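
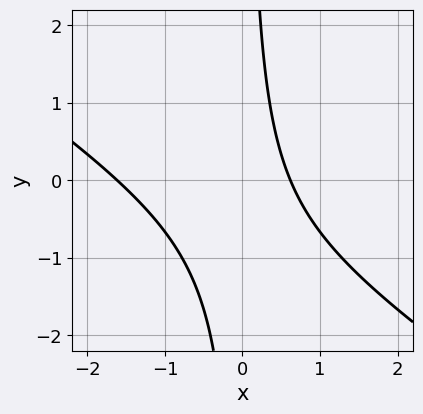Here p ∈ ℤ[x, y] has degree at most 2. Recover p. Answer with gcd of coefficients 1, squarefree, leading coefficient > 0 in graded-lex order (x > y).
2*x^2 + 3*x*y + 2*x - 2

First, deg p = 2. A generic line meets the curve in up to 2 points.
Then, from the axis intercepts and sections: no y-intercept at any integer in the box.
Finally, fitting integer coefficients to these (and the overall shape) gives p.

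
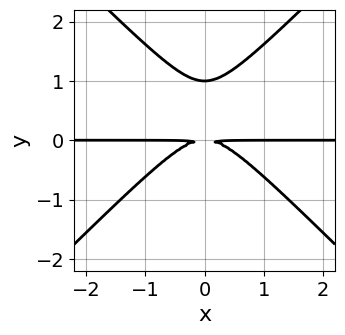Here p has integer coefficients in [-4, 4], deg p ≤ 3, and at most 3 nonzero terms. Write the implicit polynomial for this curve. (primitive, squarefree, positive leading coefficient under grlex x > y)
1. The degree is 3 — a generic line meets the curve in up to 3 points.
2. Symmetries: mirror symmetry x ↦ −x ⇒ only even powers of x.
3. Reading off the gridlines: it crosses the y-axis at the gridline y = 1; every point of the x-axis in the box is on the curve.
4. The integer polynomial consistent with all of this is the stated p.

x^2*y - y^3 + y^2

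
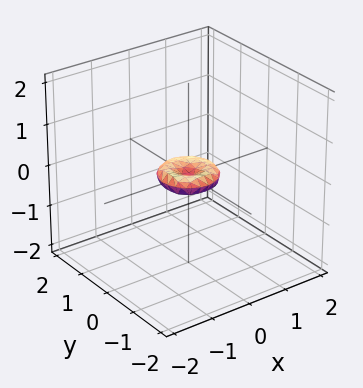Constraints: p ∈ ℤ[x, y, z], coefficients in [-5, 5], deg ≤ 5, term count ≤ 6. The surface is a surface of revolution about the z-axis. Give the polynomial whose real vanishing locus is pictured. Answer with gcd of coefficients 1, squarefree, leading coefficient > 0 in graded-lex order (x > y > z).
2*x^4 + 4*x^2*y^2 + 2*y^4 - x^2 - y^2 + 3*z^2

deg p = 4.
Symmetries: rotational symmetry about the z-axis ⇒ p depends on x, y only through x² + y².
From the visible intercepts: it meets the y-axis at y = 0 (among the integer gridlines); it meets the z-axis at z = 0 (among the integer gridlines); a circular section at z = 0 has radius between 0 and 1; one x-axis crossing is at x = 0.
Fitting integer coefficients to these (and the overall shape) gives p.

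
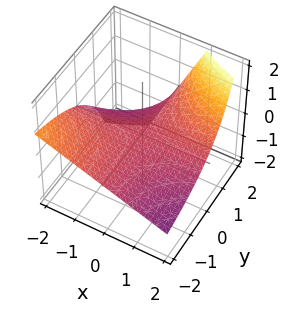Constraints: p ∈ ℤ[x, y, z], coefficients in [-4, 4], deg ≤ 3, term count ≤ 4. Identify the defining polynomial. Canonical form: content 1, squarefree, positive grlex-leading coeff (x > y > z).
x*y + y*z - 3*z

Degree: no degree-1 surface has this shape, so deg p = 2.
From the axis intercepts and sections: it crosses the z-axis at the gridline z = 0; every point of the y-axis in the box is on the surface.
Solving for integer coefficients yields p as stated. Check: (-2, 0, 0) on the x-axis lies on the surface, and p(-2, 0, 0) = 0. ✓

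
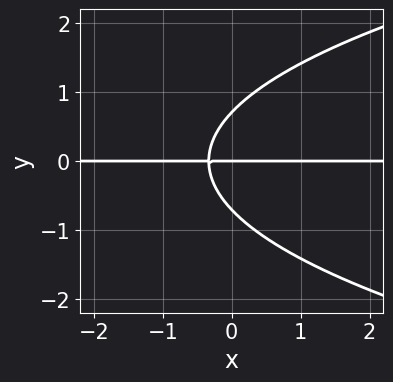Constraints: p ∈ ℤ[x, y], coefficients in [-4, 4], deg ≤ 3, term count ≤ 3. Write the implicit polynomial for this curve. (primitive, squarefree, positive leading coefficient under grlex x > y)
1. deg p = 3. A generic line meets the curve in up to 3 points.
2. Against the integer gridlines: one y-axis crossing is at y = 0; the visible x-axis segment lies entirely on the curve.
3. Fitting integer coefficients to these (and the overall shape) gives p.

2*y^3 - 3*x*y - y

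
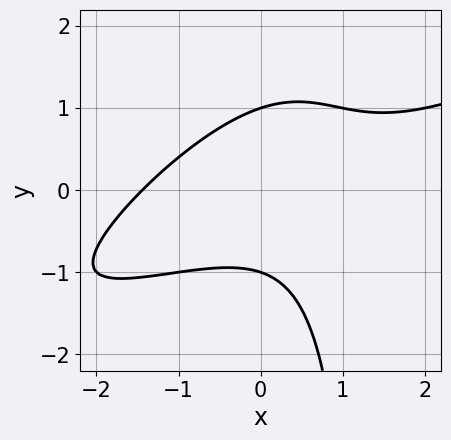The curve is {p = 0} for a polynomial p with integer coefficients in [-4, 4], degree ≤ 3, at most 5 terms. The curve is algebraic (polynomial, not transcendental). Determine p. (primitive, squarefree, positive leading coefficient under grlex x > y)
x^3 - 3*x^2*y + 2*x*y^2 - 3*y^2 + 3

(a) Degree: no degree-2 curve has this shape, so deg p = 3.
(b) Observable constraints: the y-axis gridline crossings are at y ∈ {-1, 1}.
(c) The integer polynomial consistent with all of this is the stated p.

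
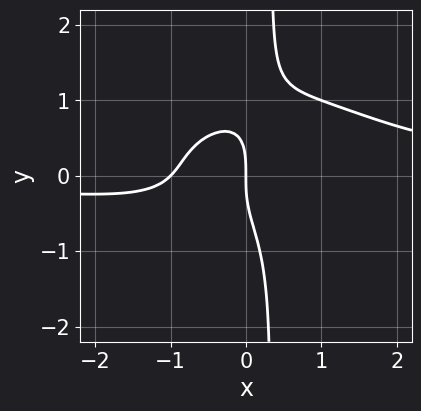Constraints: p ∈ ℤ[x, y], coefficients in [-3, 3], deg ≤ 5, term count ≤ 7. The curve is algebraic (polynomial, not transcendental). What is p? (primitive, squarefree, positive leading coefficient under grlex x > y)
The degree is 4 — no degree-3 curve has this shape.
From the axis intercepts and sections: it meets the y-axis at y = 0 (among the integer gridlines); among the integer gridlines, it crosses the x-axis at x ∈ {-1, 0}.
Fitting integer coefficients to these (and the overall shape) gives p.

2*x^3*y + 3*x*y^3 - y^3 - 2*x^2 - 2*x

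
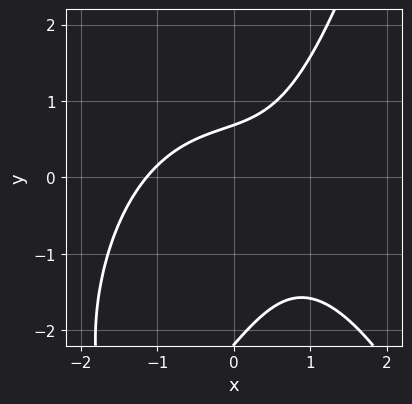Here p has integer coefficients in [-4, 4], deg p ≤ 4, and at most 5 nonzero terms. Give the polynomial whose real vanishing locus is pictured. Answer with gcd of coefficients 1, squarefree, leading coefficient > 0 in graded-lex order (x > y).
2*x^3 + 3*x*y - 2*y^2 - 3*y + 3

(a) deg p = 3.
(b) Putting this together gives p.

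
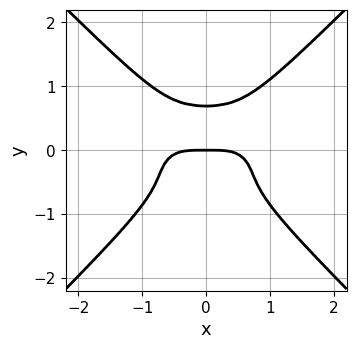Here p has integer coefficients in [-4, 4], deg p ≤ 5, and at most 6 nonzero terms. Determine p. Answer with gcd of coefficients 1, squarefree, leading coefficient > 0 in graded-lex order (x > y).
deg p = 4. No degree-3 curve has this shape.
Symmetries: the x ↦ −x reflection is a symmetry, so x appears only in even powers.
Observable constraints: it crosses the y-axis at the gridline y = 0; it crosses the x-axis at the gridline x = 0.
The integer polynomial consistent with all of this is the stated p.

x^4 + 2*x^2*y^2 - 3*y^4 + y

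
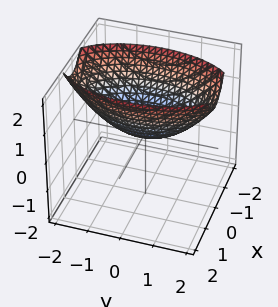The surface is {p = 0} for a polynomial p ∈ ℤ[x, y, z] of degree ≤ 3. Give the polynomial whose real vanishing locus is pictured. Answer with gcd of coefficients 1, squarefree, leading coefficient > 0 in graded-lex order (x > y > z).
The degree is 2 — a single bowl opening along one axis; a quadric.
Symmetries: it's symmetric under x → −x, forcing even powers of x; the y ↦ −y reflection is a symmetry, so y appears only in even powers.
From the visible intercepts: one x-axis crossing is at x = 0; it meets the y-axis at y = 0 (among the integer gridlines); it crosses the z-axis at the gridline z = 0.
Fitting integer coefficients to these (and the overall shape) gives p.

3*x^2 + y^2 - 3*z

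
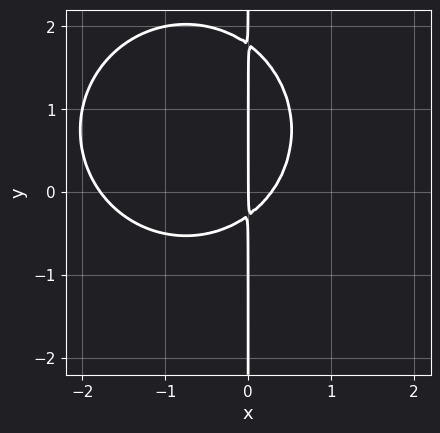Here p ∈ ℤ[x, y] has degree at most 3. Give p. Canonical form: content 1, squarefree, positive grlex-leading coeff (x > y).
2*x^3 + 2*x*y^2 + 3*x^2 - 3*x*y - x

First, deg p = 3.
Next, checking where it meets the axes: one x-axis crossing is at x = 0; the visible y-axis segment lies entirely on the curve.
Finally, putting this together gives p.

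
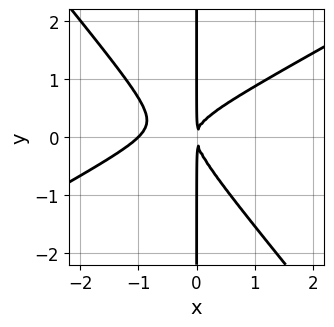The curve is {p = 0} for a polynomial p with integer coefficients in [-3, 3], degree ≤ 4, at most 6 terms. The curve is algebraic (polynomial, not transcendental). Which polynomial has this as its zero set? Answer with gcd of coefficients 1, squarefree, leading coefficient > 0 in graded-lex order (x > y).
2*x^3 - 2*x^2*y - 3*x*y^2 + 2*x^2

1. The degree is 3 — a generic line meets the curve in up to 3 points.
2. Against the integer gridlines: it meets the x-axis at x = -1 (among the integer gridlines); the visible y-axis segment lies entirely on the curve.
3. Solving for integer coefficients yields p as stated.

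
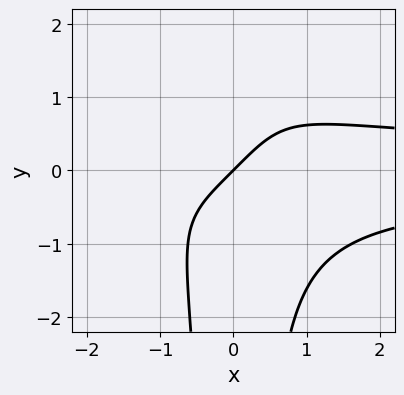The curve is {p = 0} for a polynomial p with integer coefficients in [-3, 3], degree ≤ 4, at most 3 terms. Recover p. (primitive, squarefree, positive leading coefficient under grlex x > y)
x^2*y^2 - x + y

(a) The degree is 4 — the shape is more complex than any degree-3 curve.
(b) From the visible intercepts: it meets the x-axis at x = 0 (among the integer gridlines); one y-axis crossing is at y = 0.
(c) Assembling these constraints gives the stated polynomial.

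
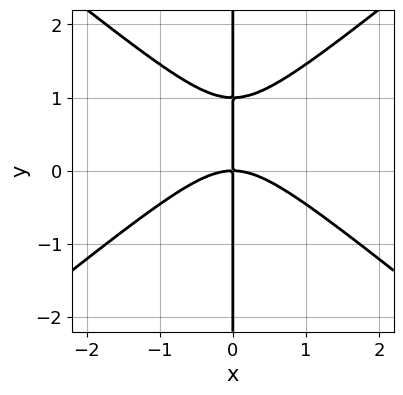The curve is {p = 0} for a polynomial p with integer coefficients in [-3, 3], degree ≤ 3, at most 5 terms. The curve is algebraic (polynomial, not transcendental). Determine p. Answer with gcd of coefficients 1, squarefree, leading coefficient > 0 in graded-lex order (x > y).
2*x^3 - 3*x*y^2 + 3*x*y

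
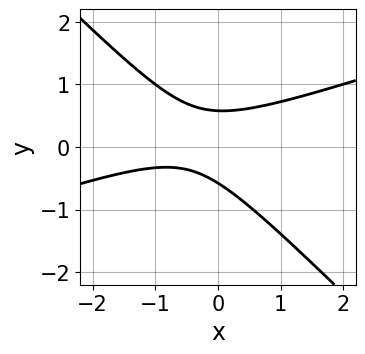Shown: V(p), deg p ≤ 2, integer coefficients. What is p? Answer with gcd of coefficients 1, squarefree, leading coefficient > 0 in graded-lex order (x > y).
First, deg p = 2.
Then, observable constraints: no x-intercept at any integer in the box.
Finally, fitting integer coefficients to these (and the overall shape) gives p.

x^2 - 2*x*y - 3*y^2 + x + 1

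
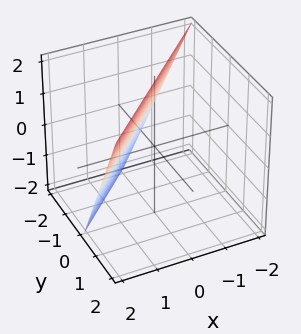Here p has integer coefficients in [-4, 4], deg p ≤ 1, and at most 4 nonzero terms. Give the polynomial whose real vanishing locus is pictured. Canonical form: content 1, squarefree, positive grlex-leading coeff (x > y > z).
2*x - 2*y + z - 2

1. Degree: the surface is flat (a plane), so deg p = 1.
2. From the visible intercepts: it crosses the z-axis at the gridline z = 2; it crosses the y-axis at the gridline y = -1; one x-axis crossing is at x = 1.
3. Matching integer coefficients to the picture gives p.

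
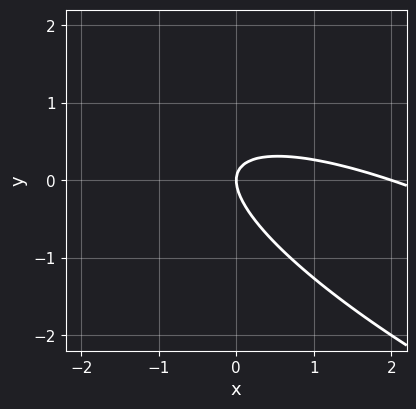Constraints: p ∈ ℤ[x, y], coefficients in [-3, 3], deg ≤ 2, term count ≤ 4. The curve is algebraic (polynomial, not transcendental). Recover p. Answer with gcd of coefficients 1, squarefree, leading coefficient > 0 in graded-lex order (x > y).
The degree is 2 — no degree-1 curve has this shape.
From the axis intercepts and sections: one y-axis crossing is at y = 0; the x-axis gridline crossings are at x ∈ {0, 2}.
Together with the visible shape, these determine p as stated.

x^2 + 3*x*y + 3*y^2 - 2*x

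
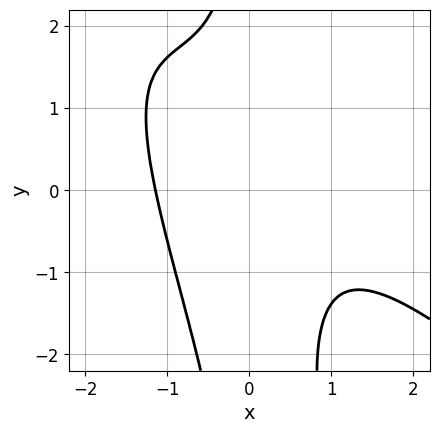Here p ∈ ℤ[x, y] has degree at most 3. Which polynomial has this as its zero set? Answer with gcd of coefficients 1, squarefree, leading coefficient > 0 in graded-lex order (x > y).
deg p = 3. No degree-2 curve has this shape.
From the visible intercepts: the curve avoids every integer y-axis point in the box.
These observations pin down the coefficients.

2*x^3 + 3*x^2*y + x*y^2 + 2*x*y + 3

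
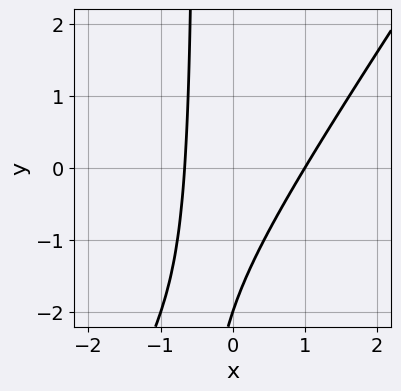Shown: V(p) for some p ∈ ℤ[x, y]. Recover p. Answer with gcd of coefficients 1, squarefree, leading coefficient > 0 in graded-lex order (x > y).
3*x^2 - 2*x*y - x - y - 2

First, the degree is 2 — a generic line meets the curve in up to 2 points.
Then, reading off the gridlines: it crosses the y-axis at the gridline y = -2; it meets the x-axis at x = 1 (among the integer gridlines).
Finally, assembling these constraints gives the stated polynomial.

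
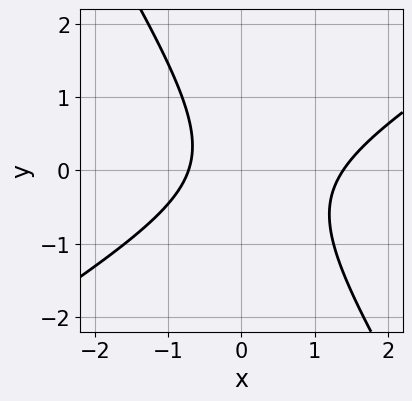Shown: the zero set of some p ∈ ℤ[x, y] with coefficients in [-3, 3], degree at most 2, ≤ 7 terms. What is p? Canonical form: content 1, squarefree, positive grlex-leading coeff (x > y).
3*x^2 - 3*x*y - 3*y^2 - 2*x - 3

(a) Degree: the shape is more complex than any degree-1 curve, so deg p = 2.
(b) Reading off the gridlines: it misses every integer gridline on the y-axis.
(c) Together with the visible shape, these determine p as stated.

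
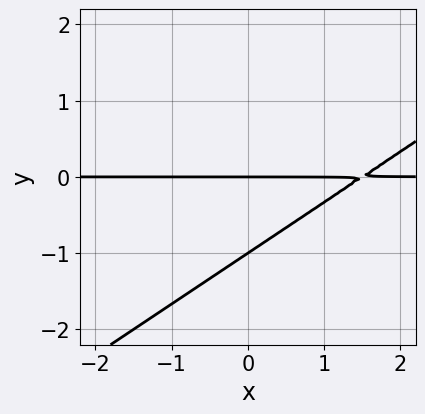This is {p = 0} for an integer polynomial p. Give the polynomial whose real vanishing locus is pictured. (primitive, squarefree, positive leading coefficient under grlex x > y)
2*x*y - 3*y^2 - 3*y

(a) Degree: the shape is more complex than any degree-1 curve, so deg p = 2.
(b) From the axis intercepts and sections: the y-axis gridline crossings are at y ∈ {-1, 0}; every point of the x-axis in the box is on the curve.
(c) These observations pin down the coefficients.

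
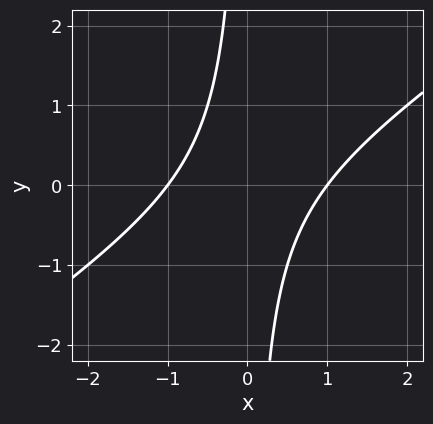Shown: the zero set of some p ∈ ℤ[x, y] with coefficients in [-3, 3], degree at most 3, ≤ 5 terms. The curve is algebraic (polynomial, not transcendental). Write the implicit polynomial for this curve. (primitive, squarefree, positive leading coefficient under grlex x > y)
1. The degree is 2 — the shape is more complex than any degree-1 curve.
2. From the visible intercepts: the x-axis gridline crossings are at x ∈ {-1, 1}; no y-intercept at any integer in the box.
3. These observations pin down the coefficients.

2*x^2 - 3*x*y - 2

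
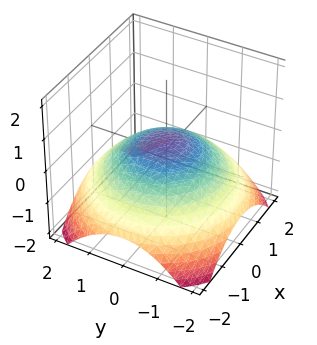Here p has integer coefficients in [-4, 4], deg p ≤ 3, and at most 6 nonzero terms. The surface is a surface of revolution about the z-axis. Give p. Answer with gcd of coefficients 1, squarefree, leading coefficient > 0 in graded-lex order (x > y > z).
x^2 + y^2 + 3*z - 1

Degree: no degree-1 surface has this shape, so deg p = 2.
Symmetries: the surface is invariant under rotation about z: p = q(x² + y², z).
From the visible intercepts: a circular section at z = 0 has radius exactly 1; among the integer gridlines, it crosses the x-axis at x ∈ {-1, 1}; the y-axis gridline crossings are at y ∈ {-1, 1}.
Solving for integer coefficients yields p as stated.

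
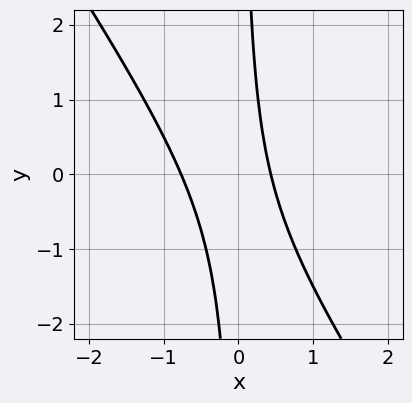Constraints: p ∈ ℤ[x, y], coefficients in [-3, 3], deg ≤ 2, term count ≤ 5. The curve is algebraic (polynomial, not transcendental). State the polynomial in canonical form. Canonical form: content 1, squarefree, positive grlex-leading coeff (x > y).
First, deg p = 2.
Next, reading off the gridlines: the curve avoids every integer y-axis point in the box.
Finally, the integer polynomial consistent with all of this is the stated p.

3*x^2 + 2*x*y + x - 1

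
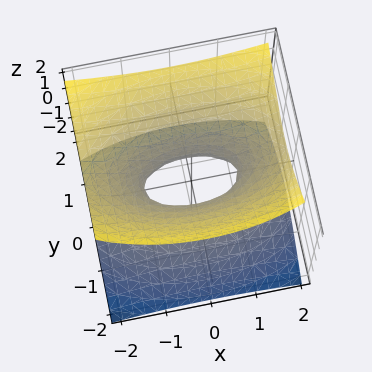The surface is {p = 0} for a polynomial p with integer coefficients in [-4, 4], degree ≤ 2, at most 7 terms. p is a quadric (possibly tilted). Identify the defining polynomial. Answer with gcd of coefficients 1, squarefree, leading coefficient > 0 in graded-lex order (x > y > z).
x^2 + 3*y^2 - y*z - 3*z^2 - 1

First, deg p = 2. A generic line meets the surface in up to 2 points.
Next, from the visible intercepts: the x-axis gridline crossings are at x ∈ {-1, 1}; the surface avoids every integer z-axis point in the box.
Finally, fitting integer coefficients to these (and the overall shape) gives p.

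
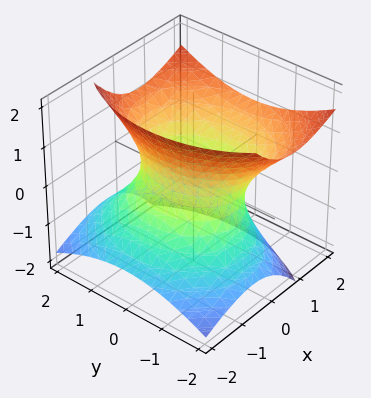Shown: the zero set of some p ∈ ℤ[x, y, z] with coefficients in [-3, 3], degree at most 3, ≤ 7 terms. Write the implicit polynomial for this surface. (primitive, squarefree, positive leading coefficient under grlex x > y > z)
(a) The degree is 2 — the shape is more complex than any degree-1 surface.
(b) From the visible intercepts: among the integer gridlines, it crosses the x-axis at x ∈ {-1, 1}; no z-intercept at any integer in the box.
(c) Solving for integer coefficients yields p as stated.

3*x^2 - 3*x*z + 2*y^2 - 3*z^2 - 3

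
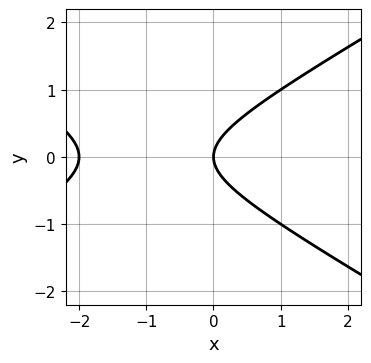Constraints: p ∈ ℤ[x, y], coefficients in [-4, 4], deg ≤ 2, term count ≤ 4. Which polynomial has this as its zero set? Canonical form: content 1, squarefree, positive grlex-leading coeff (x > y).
(a) Degree: no degree-1 curve has this shape, so deg p = 2.
(b) Symmetries: mirror symmetry y ↦ −y ⇒ only even powers of y.
(c) Observable constraints: the x-axis gridline crossings are at x ∈ {-2, 0}; it meets the y-axis at y = 0 (among the integer gridlines).
(d) Putting this together gives p.

x^2 - 3*y^2 + 2*x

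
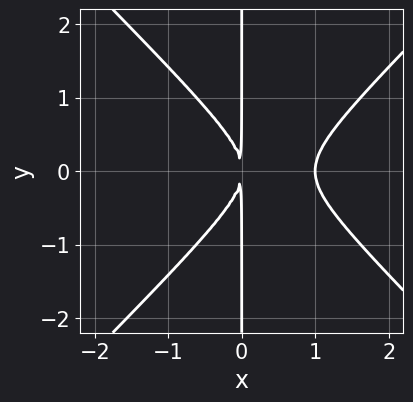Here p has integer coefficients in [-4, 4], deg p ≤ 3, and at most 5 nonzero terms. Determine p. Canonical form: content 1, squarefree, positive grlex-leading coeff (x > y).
x^3 - x*y^2 - x^2

The degree is 3 — no degree-2 curve has this shape.
Symmetries: it's symmetric under y → −y, forcing even powers of y.
Observable constraints: it crosses the x-axis at the gridline x = 1; every point of the y-axis in the box is on the curve.
These observations pin down the coefficients.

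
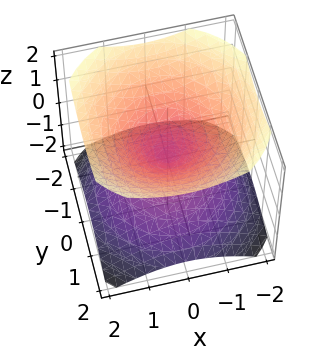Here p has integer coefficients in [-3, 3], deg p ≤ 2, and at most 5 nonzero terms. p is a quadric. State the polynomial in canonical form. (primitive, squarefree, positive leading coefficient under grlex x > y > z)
2*x^2 + 2*y^2 - 3*z^2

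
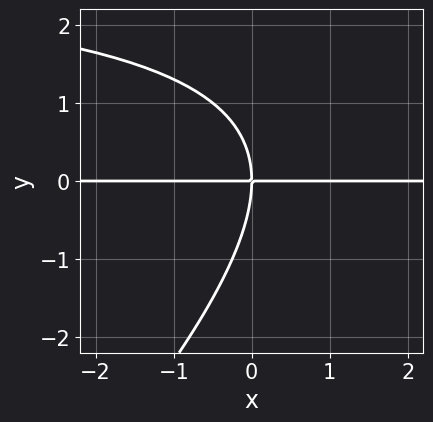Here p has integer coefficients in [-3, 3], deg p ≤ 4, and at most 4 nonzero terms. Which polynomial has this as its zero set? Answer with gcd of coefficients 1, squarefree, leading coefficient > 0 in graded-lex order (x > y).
x*y^2 - y^3 - 3*x*y

First, deg p = 3. The shape is more complex than any degree-2 curve.
Next, against the integer gridlines: it crosses the y-axis at the gridline y = 0; every point of the x-axis in the box is on the curve.
Finally, matching integer coefficients to the picture gives p.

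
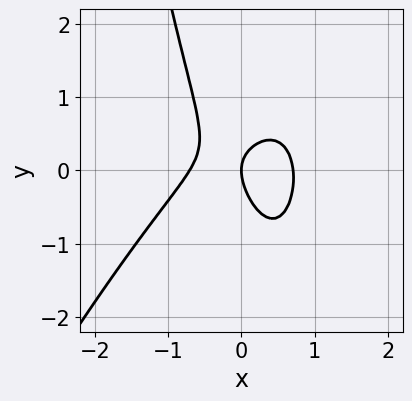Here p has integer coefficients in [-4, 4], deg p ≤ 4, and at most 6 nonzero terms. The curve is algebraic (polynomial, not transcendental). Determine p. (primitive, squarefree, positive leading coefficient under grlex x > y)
First, the degree is 3 — the shape is more complex than any degree-2 curve.
Then, checking where it meets the axes: it crosses the y-axis at the gridline y = 0; it crosses the x-axis at the gridline x = 0.
Finally, the integer polynomial consistent with all of this is the stated p.

2*x^3 - x^2*y + x*y + y^2 - x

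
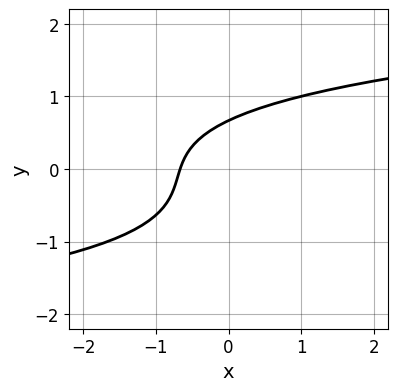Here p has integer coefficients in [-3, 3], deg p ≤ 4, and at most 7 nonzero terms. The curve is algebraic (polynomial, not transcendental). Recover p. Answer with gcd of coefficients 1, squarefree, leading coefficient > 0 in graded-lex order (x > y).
3*y^3 + y^2 - 3*x + y - 2

First, the degree is 3 — the shape is more complex than any degree-2 curve.
Finally, the integer polynomial consistent with all of this is the stated p.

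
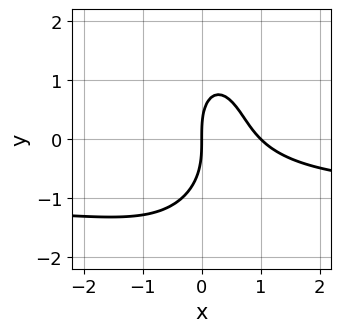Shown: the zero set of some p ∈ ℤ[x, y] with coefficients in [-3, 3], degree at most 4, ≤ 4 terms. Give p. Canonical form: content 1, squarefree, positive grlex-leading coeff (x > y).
First, deg p = 3. A generic line meets the curve in up to 3 points.
Then, against the integer gridlines: among the integer gridlines, it crosses the x-axis at x ∈ {0, 1}; it crosses the y-axis at the gridline y = 0.
Finally, matching integer coefficients to the picture gives p.

3*x^2*y + y^3 + 3*x^2 - 3*x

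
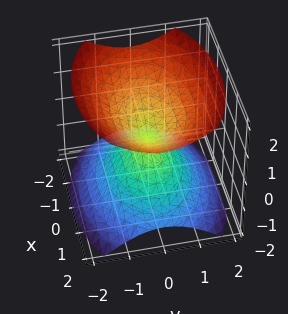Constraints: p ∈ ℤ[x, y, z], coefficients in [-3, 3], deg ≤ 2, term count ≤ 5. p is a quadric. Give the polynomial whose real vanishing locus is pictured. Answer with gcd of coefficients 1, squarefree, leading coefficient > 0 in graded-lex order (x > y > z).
First, the picture has 2 separate pieces. They look like related sheets of one shape, so recover p as a whole.
Next, the degree is 2 — a double cone through the origin; a quadric.
Then, symmetries: it's symmetric under z → −z, forcing even powers of z; it's symmetric under x → −x, forcing even powers of x; it's symmetric under y → −y, forcing even powers of y.
Next, reading off the gridlines: it meets the y-axis at y = 0 (among the integer gridlines); one z-axis crossing is at z = 0.
Finally, together with the visible shape, these determine p as stated.

x^2 + 2*y^2 - 2*z^2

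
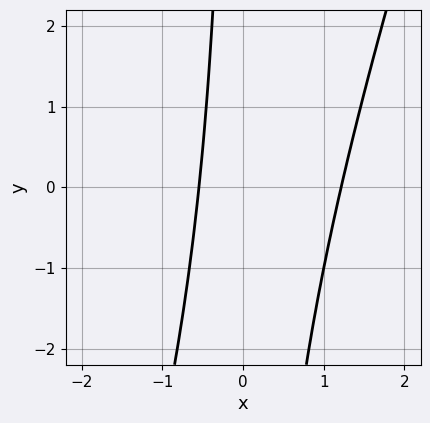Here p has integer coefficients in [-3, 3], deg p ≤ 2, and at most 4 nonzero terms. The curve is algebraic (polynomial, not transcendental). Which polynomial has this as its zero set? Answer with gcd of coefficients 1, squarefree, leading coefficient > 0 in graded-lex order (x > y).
3*x^2 - x*y - 2*x - 2

1. The degree is 2 — no degree-1 curve has this shape.
2. From the axis intercepts and sections: it misses every integer gridline on the y-axis.
3. Putting this together gives p.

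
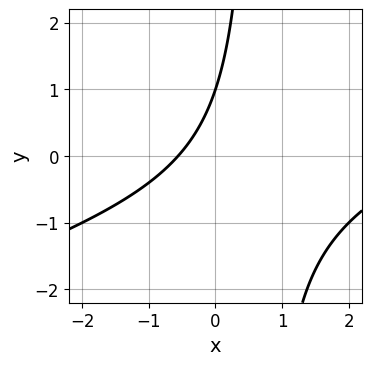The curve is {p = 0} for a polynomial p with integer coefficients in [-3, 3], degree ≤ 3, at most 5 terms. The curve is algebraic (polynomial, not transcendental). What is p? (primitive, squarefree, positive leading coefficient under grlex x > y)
x^2 - 3*x*y - 3*x + 2*y - 2

(a) The degree is 2 — the shape is more complex than any degree-1 curve.
(b) Observable constraints: it crosses the y-axis at the gridline y = 1.
(c) Putting this together gives p.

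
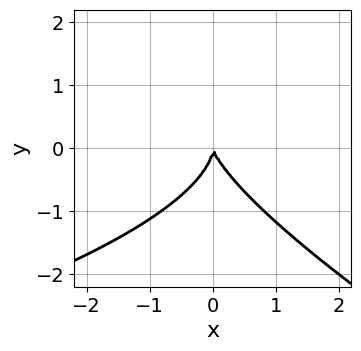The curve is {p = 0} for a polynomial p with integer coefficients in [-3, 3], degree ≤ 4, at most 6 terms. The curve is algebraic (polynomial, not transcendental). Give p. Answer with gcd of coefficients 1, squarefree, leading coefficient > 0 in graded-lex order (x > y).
x*y^2 + 2*y^3 + 3*x^2 + x*y

1. Degree: no degree-2 curve has this shape, so deg p = 3.
2. Reading off the gridlines: it meets the x-axis at x = 0 (among the integer gridlines); it crosses the y-axis at the gridline y = 0.
3. Together with the visible shape, these determine p as stated.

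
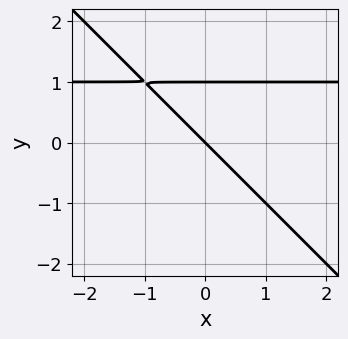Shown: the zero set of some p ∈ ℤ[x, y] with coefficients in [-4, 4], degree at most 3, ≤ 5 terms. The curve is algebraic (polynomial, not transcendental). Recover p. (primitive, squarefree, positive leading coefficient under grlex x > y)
x*y + y^2 - x - y

1. The degree is 2 — the shape is more complex than any degree-1 curve.
2. From the axis intercepts and sections: the y-axis gridline crossings are at y ∈ {0, 1}; it meets the x-axis at x = 0 (among the integer gridlines).
3. These observations pin down the coefficients.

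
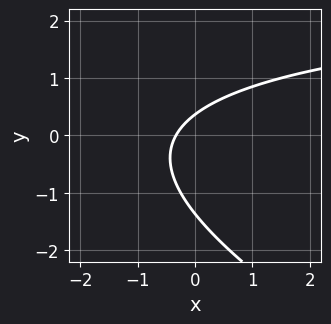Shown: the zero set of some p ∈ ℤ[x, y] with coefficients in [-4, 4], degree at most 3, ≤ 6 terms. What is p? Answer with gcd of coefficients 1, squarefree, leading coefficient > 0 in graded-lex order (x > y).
x*y + 2*y^2 - 3*x + 2*y - 1

(a) Degree: the shape is more complex than any degree-1 curve, so deg p = 2.
(b) Matching integer coefficients to the picture gives p.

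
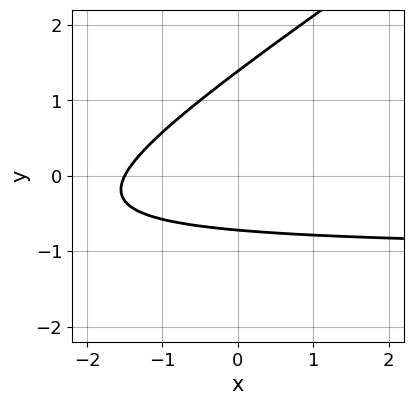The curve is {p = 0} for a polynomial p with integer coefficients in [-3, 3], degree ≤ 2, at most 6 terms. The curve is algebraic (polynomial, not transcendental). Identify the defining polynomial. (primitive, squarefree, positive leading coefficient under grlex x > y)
(a) The degree is 2 — the shape is more complex than any degree-1 curve.
(b) Matching integer coefficients to the picture gives p.

2*x*y - 3*y^2 + 2*x + 2*y + 3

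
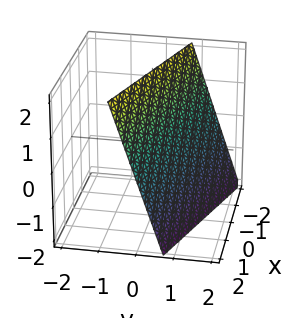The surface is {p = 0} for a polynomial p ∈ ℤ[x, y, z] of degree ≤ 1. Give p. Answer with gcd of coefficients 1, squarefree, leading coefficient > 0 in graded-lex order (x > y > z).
x + 3*y + z - 2

1. Degree: the surface is flat (a plane), so deg p = 1.
2. Checking where it meets the axes: it meets the z-axis at z = 2 (among the integer gridlines); it meets the x-axis at x = 2 (among the integer gridlines).
3. Together with the visible shape, these determine p as stated.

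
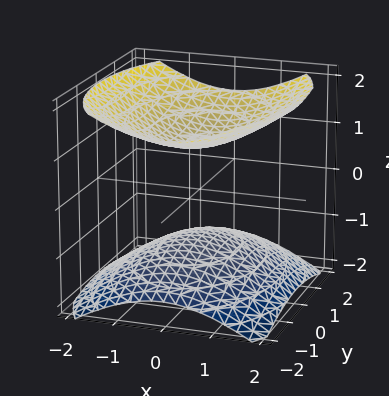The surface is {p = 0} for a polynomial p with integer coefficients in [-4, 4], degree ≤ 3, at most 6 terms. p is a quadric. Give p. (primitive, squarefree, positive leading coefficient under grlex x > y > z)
2*x^2 + y^2 - 3*z^2 + 3

1. There are 2 components.
2. deg p = 2.
3. Symmetries: mirror symmetry x ↦ −x ⇒ only even powers of x; it's symmetric under y → −y, forcing even powers of y; mirror symmetry z ↦ −z ⇒ only even powers of z.
4. From the visible intercepts: among the integer gridlines, it crosses the z-axis at z ∈ {-1, 1}; no x-intercept at any integer in the box; it misses every integer gridline on the y-axis.
5. Assembling these constraints gives the stated polynomial.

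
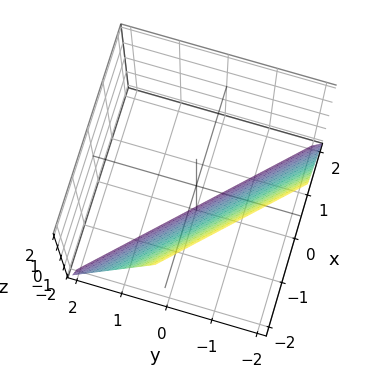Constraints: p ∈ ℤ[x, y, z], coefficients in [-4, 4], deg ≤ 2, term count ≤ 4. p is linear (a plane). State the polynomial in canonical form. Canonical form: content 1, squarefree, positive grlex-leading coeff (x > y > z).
2*x + 2*y + z + 2

(a) The degree is 1 — the surface is flat (a plane).
(b) Checking where it meets the axes: it meets the x-axis at x = -1 (among the integer gridlines); it crosses the y-axis at the gridline y = -1.
(c) Matching integer coefficients to the picture gives p. Check: (0, 0, -2) on the z-axis lies on the surface, and p(0, 0, -2) = 0. ✓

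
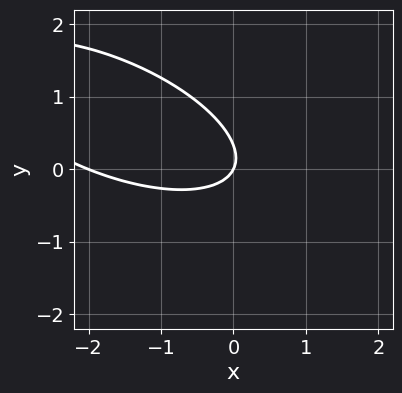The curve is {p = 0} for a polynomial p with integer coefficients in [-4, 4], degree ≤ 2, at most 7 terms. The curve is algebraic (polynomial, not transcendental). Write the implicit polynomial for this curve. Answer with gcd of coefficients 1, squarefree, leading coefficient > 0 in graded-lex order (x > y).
x^2 + 2*x*y + 3*y^2 + 2*x - y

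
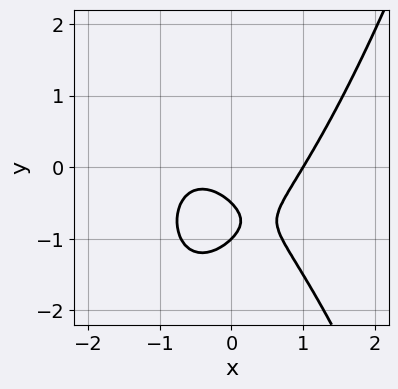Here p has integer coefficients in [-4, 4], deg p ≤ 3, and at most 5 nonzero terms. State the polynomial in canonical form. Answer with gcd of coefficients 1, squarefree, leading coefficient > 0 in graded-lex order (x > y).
2*x^3 - 2*y^2 - x - 3*y - 1

Degree: no degree-2 curve has this shape, so deg p = 3.
Observable constraints: it meets the y-axis at y = -1 (among the integer gridlines); it crosses the x-axis at the gridline x = 1.
Together with the visible shape, these determine p as stated.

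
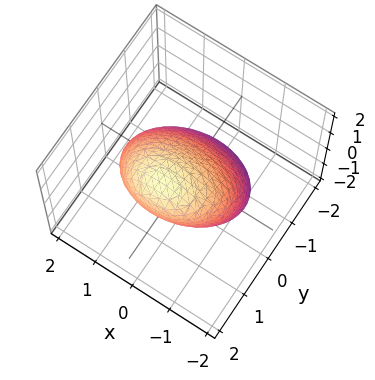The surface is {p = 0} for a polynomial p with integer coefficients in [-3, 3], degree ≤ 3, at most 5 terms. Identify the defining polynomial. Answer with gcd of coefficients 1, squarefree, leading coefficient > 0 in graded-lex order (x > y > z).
(a) The degree is 2 — the shape is more complex than any degree-1 surface.
(b) From the axis intercepts and sections: the y-axis gridline crossings are at y ∈ {-1, 1}.
(c) Together with the visible shape, these determine p as stated.

x^2 + 2*y^2 - 2*y*z + z^2 - 2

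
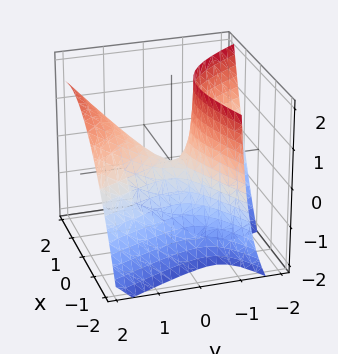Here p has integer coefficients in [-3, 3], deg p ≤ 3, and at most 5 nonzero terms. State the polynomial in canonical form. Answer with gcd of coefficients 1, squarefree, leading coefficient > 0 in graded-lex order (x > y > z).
2*x^2 - 3*x*y - 2*y^2 + 3*y*z + 2*z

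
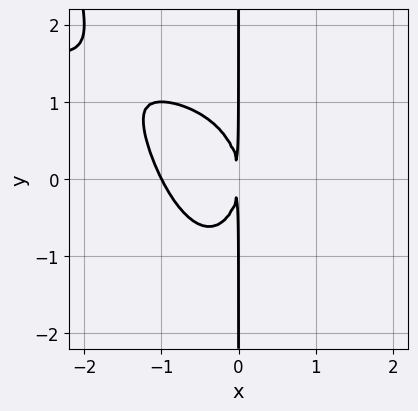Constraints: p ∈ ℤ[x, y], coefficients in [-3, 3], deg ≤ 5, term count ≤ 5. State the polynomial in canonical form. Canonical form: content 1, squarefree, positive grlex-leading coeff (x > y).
1. deg p = 4. The shape is more complex than any degree-3 curve.
2. From the visible intercepts: the visible y-axis segment lies entirely on the curve; one x-axis crossing is at x = -1.
3. Matching integer coefficients to the picture gives p.

x^3*y - 2*x^3 - x*y^2 - 2*x^2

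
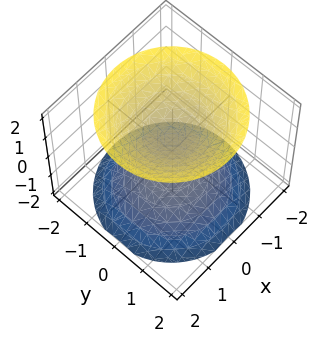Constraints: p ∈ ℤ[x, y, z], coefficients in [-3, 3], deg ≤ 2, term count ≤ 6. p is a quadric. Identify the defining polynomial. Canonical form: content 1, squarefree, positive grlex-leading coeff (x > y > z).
The picture has 2 separate pieces.
deg p = 2.
Symmetries: the z ↦ −z reflection is a symmetry, so z appears only in even powers; the surface is invariant under rotation about z: p = q(x² + y², z).
Observable constraints: a circular section at z = -1 has radius between 0 and 1; it misses every integer gridline on the y-axis; no x-intercept at any integer in the box.
Together with the visible shape, these determine p as stated.

2*x^2 + 2*y^2 - 2*z^2 + 1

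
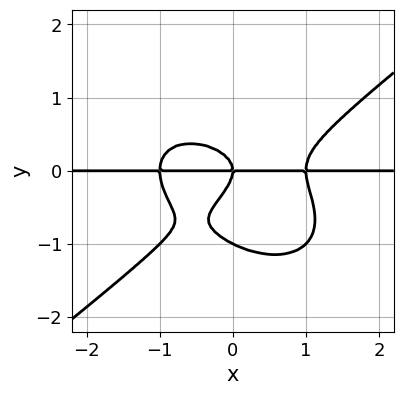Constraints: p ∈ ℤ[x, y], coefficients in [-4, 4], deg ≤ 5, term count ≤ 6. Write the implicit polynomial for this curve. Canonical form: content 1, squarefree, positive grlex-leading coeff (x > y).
1. deg p = 4. The shape is more complex than any degree-3 curve.
2. Reading off the gridlines: the visible x-axis segment lies entirely on the curve; the y-axis gridline crossings are at y ∈ {-1, 0}.
3. The integer polynomial consistent with all of this is the stated p.

x^3*y - 2*y^4 - 2*y^3 - x*y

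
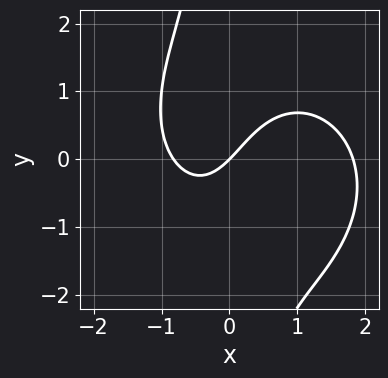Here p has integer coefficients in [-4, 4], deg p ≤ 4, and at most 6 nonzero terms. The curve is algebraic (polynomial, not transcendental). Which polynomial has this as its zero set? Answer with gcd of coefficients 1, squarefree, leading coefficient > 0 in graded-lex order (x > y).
(a) deg p = 3.
(b) Against the integer gridlines: one x-axis crossing is at x = 0; it meets the y-axis at y = 0 (among the integer gridlines).
(c) These observations pin down the coefficients.

2*x^3 + 2*x*y^2 - 2*x^2 - 3*x + 3*y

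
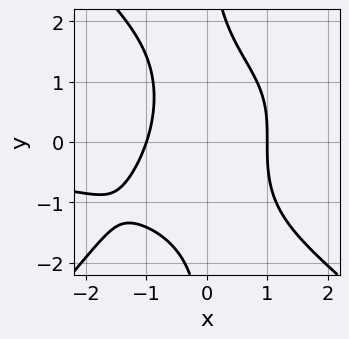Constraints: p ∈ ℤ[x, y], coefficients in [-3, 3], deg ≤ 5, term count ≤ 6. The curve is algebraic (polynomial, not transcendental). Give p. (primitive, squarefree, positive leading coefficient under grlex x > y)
1. The degree is 4 — a generic line meets the curve in up to 4 points.
2. From the axis intercepts and sections: no y-intercept at any integer in the box; the x-axis gridline crossings are at x ∈ {-1, 1}.
3. Solving for integer coefficients yields p as stated.

x^3*y - x*y^3 - x^2*y - 3*x^2 + 3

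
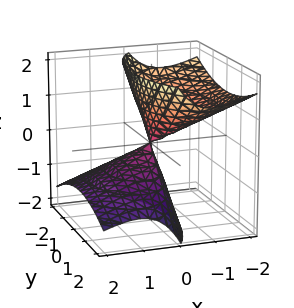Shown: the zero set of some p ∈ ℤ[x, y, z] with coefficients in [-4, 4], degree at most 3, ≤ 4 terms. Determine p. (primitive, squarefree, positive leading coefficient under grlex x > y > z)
2*x^2 + 3*x*z + y^2 - z^2

(a) I count 2 distinct pieces. They look like related sheets of one shape, so recover p as a whole.
(b) deg p = 2. The shape is more complex than any degree-1 surface.
(c) Checking where it meets the axes: it meets the z-axis at z = 0 (among the integer gridlines); it meets the y-axis at y = 0 (among the integer gridlines); it crosses the x-axis at the gridline x = 0.
(d) Matching integer coefficients to the picture gives p.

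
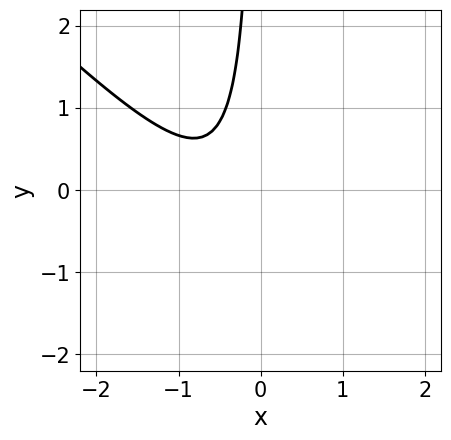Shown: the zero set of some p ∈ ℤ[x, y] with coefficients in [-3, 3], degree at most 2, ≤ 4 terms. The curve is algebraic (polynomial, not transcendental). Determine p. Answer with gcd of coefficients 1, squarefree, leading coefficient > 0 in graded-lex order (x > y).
3*x^2 + 3*x*y + 3*x + 2

First, deg p = 2. The shape is more complex than any degree-1 curve.
Next, against the integer gridlines: the curve avoids every integer x-axis point in the box; it misses every integer gridline on the y-axis.
Finally, assembling these constraints gives the stated polynomial.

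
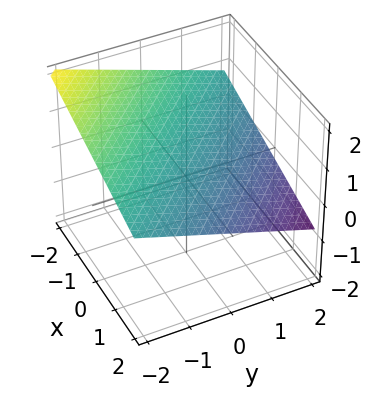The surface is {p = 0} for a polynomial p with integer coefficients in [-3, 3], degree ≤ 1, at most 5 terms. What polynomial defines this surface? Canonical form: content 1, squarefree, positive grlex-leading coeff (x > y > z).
(a) The degree is 1 — the surface is flat (a plane).
(b) Checking where it meets the axes: it crosses the y-axis at the gridline y = 2; one x-axis crossing is at x = 2.
(c) Solving for integer coefficients yields p as stated.

x + y + 3*z - 2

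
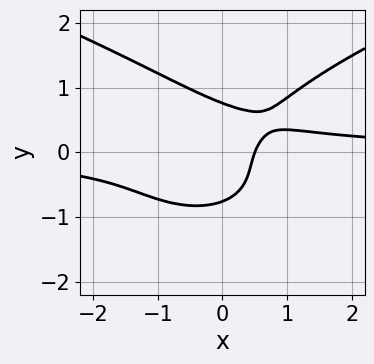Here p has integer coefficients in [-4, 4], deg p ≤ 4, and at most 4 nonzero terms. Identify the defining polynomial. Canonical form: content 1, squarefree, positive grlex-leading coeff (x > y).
(a) The degree is 4 — a generic line meets the curve in up to 4 points.
(b) The integer polynomial consistent with all of this is the stated p.

3*y^4 - 3*x^2*y + 2*x - 1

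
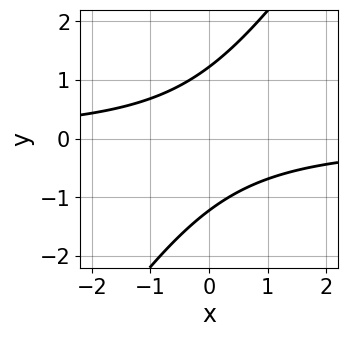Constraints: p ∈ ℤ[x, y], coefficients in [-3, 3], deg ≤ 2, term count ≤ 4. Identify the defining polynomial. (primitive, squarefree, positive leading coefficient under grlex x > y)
1. deg p = 2.
2. Against the integer gridlines: it misses every integer gridline on the x-axis.
3. The integer polynomial consistent with all of this is the stated p.

3*x*y - 2*y^2 + 3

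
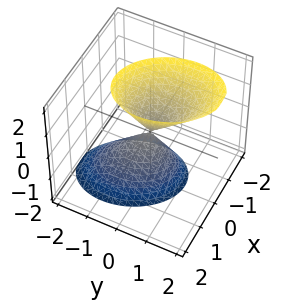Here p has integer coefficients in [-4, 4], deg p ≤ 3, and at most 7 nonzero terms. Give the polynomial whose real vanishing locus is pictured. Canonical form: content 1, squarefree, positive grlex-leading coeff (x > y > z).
3*x^2 + x*y + 2*y^2 - y*z - z^2

1. There are 2 components. Treating them together as one polynomial.
2. deg p = 2. No degree-1 surface has this shape.
3. Observable constraints: it crosses the y-axis at the gridline y = 0; it crosses the z-axis at the gridline z = 0; it crosses the x-axis at the gridline x = 0.
4. These observations pin down the coefficients.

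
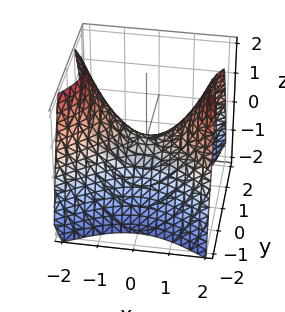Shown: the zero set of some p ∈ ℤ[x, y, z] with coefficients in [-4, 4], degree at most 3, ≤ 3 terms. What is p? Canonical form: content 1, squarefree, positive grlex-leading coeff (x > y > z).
deg p = 2.
Symmetries: mirror symmetry x ↦ −x ⇒ only even powers of x; it's symmetric under y → −y, forcing even powers of y.
Observable constraints: it crosses the y-axis at the gridline y = 0; it meets the x-axis at x = 0 (among the integer gridlines); one z-axis crossing is at z = 0.
Solving for integer coefficients yields p as stated.

2*x^2 - 3*y^2 - 3*z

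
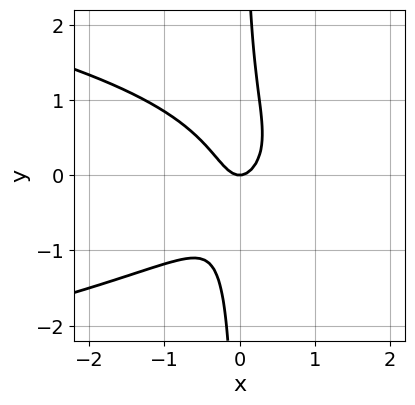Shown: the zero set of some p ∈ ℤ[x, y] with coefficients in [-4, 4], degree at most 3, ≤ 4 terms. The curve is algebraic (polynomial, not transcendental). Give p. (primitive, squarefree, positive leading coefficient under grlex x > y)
1. deg p = 3. A generic line meets the curve in up to 3 points.
2. Against the integer gridlines: it crosses the x-axis at the gridline x = 0; it crosses the y-axis at the gridline y = 0.
3. Fitting integer coefficients to these (and the overall shape) gives p.

3*x*y^2 + 3*x^2 - y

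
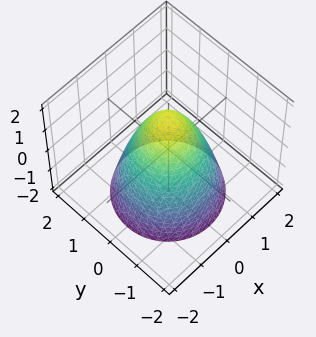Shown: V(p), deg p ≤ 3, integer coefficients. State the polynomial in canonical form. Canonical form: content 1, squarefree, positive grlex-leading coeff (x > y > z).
3*x^2 + 3*y^2 + 2*z - 3

First, the degree is 2 — no degree-1 surface has this shape.
Then, symmetry: the z-axis is an axis of rotation, so x and y enter only as x² + y².
Next, against the integer gridlines: the x-axis gridline crossings are at x ∈ {-1, 1}; a circular section at z = -1 has radius between 1 and 2; the y-axis gridline crossings are at y ∈ {-1, 1}.
Finally, together with the visible shape, these determine p as stated.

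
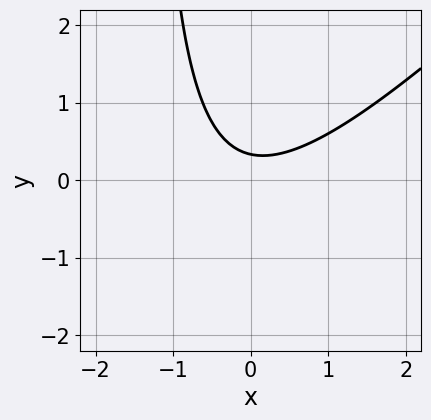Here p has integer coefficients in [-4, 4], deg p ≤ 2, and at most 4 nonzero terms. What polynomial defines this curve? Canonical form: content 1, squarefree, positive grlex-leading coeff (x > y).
2*x^2 - 2*x*y - 3*y + 1

(a) The degree is 2 — no degree-1 curve has this shape.
(b) Observable constraints: the curve avoids every integer x-axis point in the box.
(c) Matching integer coefficients to the picture gives p.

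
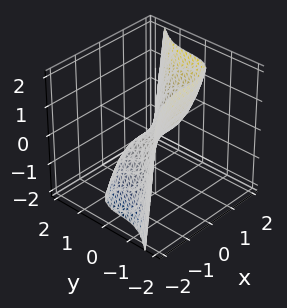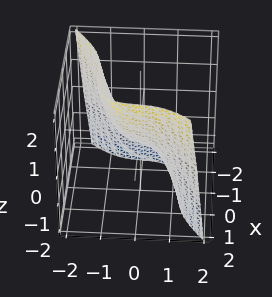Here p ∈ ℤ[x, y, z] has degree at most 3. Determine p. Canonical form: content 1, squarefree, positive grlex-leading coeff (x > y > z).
The degree is 3 — a generic line meets the surface in up to 3 points.
From the visible intercepts: it meets the y-axis at y = 0 (among the integer gridlines); one z-axis crossing is at z = 0.
Together with the visible shape, these determine p as stated.

2*x^3 - 3*y^3 - y - 3*z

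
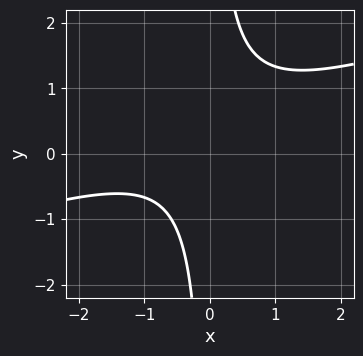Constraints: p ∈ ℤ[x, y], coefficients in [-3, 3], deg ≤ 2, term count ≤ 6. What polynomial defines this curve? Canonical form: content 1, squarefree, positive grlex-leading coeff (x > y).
x^2 - 3*x*y + x + 2

Degree: a generic line meets the curve in up to 2 points, so deg p = 2.
Checking where it meets the axes: the curve avoids every integer x-axis point in the box; the curve avoids every integer y-axis point in the box.
Solving for integer coefficients yields p as stated.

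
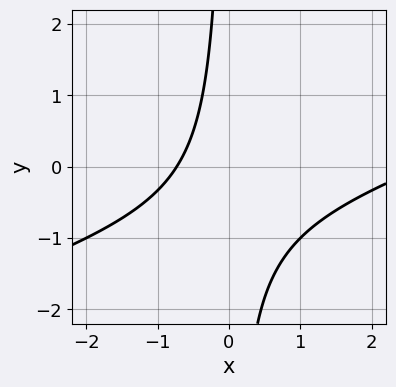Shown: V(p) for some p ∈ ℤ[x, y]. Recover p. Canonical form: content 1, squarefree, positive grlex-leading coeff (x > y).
1. The degree is 2 — a generic line meets the curve in up to 2 points.
2. Observable constraints: no y-intercept at any integer in the box.
3. Fitting integer coefficients to these (and the overall shape) gives p.

x^2 - 3*x*y - 2*x - 2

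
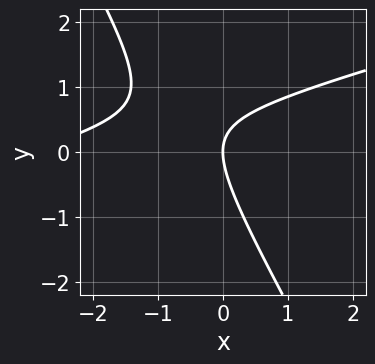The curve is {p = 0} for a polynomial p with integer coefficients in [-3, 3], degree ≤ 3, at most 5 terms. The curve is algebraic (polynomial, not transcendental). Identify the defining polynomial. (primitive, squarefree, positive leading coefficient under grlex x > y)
x^2 - 3*x*y - 2*y^2 + 3*x

(a) Degree: no degree-1 curve has this shape, so deg p = 2.
(b) Observable constraints: one y-axis crossing is at y = 0; it meets the x-axis at x = 0 (among the integer gridlines).
(c) Together with the visible shape, these determine p as stated.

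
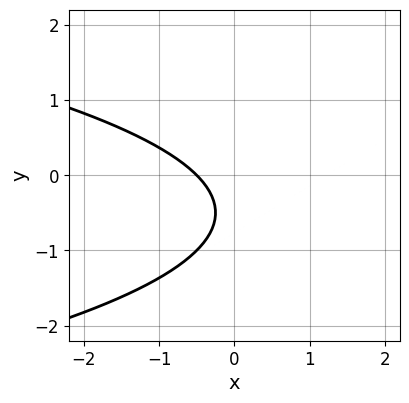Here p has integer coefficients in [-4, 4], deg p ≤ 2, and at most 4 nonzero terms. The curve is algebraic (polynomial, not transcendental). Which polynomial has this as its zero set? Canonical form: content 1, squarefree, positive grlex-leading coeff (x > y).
2*y^2 + 2*x + 2*y + 1

The degree is 2 — no degree-1 curve has this shape.
Against the integer gridlines: no y-intercept at any integer in the box.
Assembling these constraints gives the stated polynomial.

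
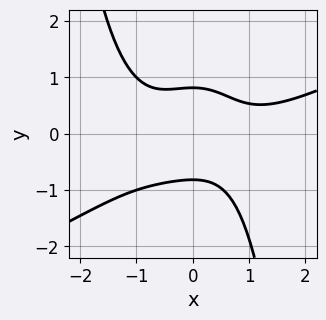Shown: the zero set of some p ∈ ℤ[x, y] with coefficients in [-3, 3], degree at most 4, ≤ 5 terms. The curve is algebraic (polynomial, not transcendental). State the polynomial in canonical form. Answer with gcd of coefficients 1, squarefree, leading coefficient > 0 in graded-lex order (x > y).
Degree: the shape is more complex than any degree-3 curve, so deg p = 4.
From the visible intercepts: it misses every integer gridline on the x-axis.
These observations pin down the coefficients.

x^4 - 2*x^3*y - 2*x^2*y - 3*y^2 + 2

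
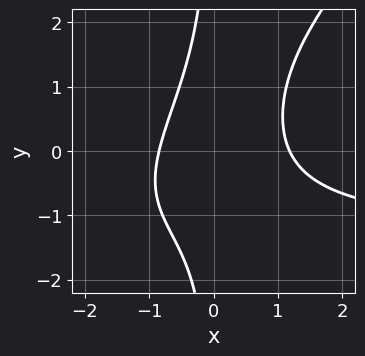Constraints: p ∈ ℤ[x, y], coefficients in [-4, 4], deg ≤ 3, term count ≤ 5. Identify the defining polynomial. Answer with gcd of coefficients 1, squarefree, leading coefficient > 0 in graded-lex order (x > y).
2*x^2*y - 2*x*y^2 + 3*x^2 - x - 3

1. Degree: a generic line meets the curve in up to 3 points, so deg p = 3.
2. Observable constraints: it misses every integer gridline on the y-axis.
3. Putting this together gives p.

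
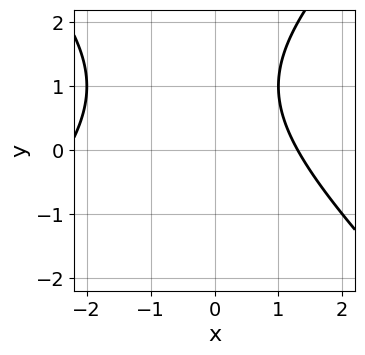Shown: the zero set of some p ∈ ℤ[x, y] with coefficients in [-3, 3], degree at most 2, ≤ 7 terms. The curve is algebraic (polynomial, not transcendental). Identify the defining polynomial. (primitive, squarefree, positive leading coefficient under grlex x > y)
First, degree: no degree-1 curve has this shape, so deg p = 2.
Next, checking where it meets the axes: no y-intercept at any integer in the box.
Finally, these observations pin down the coefficients.

x^2 - y^2 + x + 2*y - 3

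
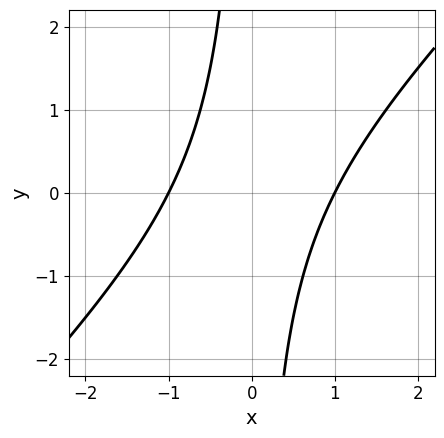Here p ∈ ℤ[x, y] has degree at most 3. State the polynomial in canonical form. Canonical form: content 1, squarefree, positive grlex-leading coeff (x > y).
First, degree: no degree-1 curve has this shape, so deg p = 2.
Next, observable constraints: among the integer gridlines, it crosses the x-axis at x ∈ {-1, 1}; the curve avoids every integer y-axis point in the box.
Finally, these observations pin down the coefficients.

x^2 - x*y - 1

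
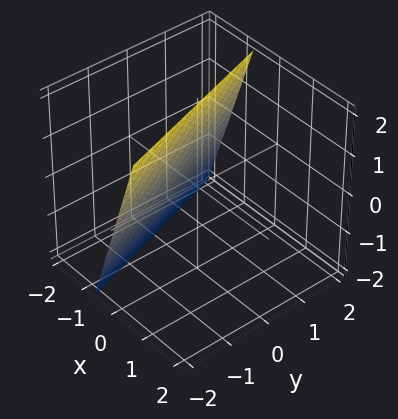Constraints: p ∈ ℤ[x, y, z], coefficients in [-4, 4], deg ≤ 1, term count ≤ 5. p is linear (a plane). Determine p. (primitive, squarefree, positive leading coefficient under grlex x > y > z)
3*x + y - z + 2

Degree: every cross-section is a straight line — this is a plane, so deg p = 1.
From the visible intercepts: it crosses the y-axis at the gridline y = -2; it meets the z-axis at z = 2 (among the integer gridlines).
Assembling these constraints gives the stated polynomial.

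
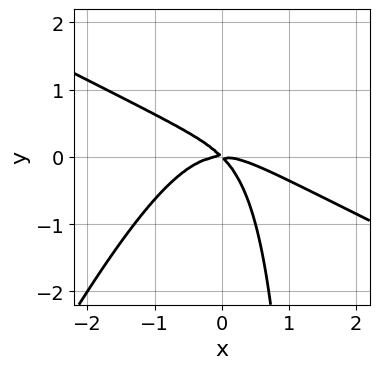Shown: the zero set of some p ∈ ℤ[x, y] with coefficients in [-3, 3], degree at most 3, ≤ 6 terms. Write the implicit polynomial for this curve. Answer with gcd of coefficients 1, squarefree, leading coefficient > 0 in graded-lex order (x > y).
First, deg p = 3.
Then, against the integer gridlines: one x-axis crossing is at x = 0; it meets the y-axis at y = 0 (among the integer gridlines).
Finally, putting this together gives p.

2*x^3 + 3*x^2*y - 2*x*y^2 + 3*x*y + 3*y^2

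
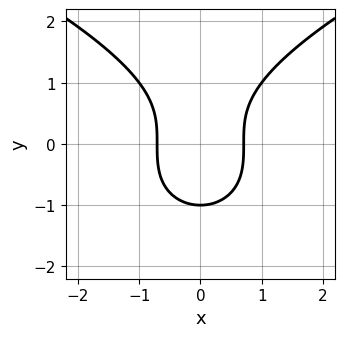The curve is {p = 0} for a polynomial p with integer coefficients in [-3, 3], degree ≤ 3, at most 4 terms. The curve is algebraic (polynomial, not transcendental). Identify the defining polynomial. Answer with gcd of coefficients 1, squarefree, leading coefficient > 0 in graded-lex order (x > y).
y^3 - 2*x^2 + 1

(a) deg p = 3.
(b) Symmetries: mirror symmetry x ↦ −x ⇒ only even powers of x.
(c) Observable constraints: it crosses the y-axis at the gridline y = -1.
(d) The integer polynomial consistent with all of this is the stated p.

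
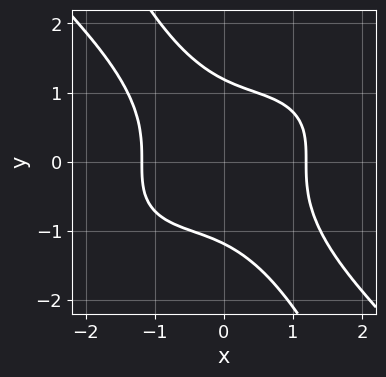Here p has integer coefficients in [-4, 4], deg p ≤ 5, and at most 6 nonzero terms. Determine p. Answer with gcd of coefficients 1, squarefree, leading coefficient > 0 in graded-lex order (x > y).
x^4 + 2*x*y^3 + y^4 - 2

1. Degree: the shape is more complex than any degree-3 curve, so deg p = 4.
2. Solving for integer coefficients yields p as stated.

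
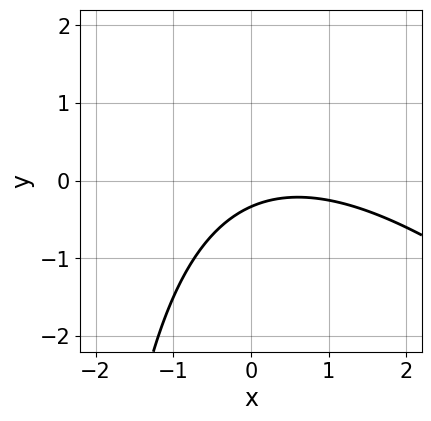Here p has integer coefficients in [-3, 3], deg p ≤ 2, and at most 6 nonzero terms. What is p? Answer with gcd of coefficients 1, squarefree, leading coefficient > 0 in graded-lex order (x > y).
x^2 + x*y - x + 3*y + 1

(a) Degree: a generic line meets the curve in up to 2 points, so deg p = 2.
(b) From the visible intercepts: it misses every integer gridline on the x-axis.
(c) These observations pin down the coefficients.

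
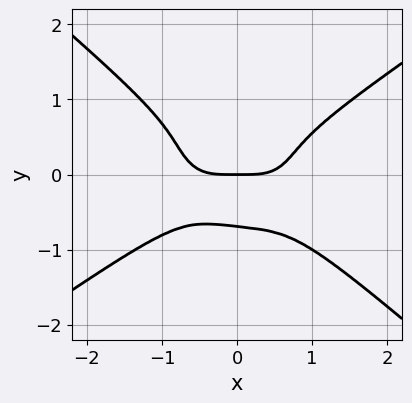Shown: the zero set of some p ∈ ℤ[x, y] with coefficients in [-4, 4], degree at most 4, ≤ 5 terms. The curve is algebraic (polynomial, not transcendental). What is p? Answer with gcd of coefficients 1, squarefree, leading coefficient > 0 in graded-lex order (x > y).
Degree: no degree-3 curve has this shape, so deg p = 4.
From the visible intercepts: it meets the x-axis at x = 0 (among the integer gridlines); it crosses the y-axis at the gridline y = 0.
Solving for integer coefficients yields p as stated.

x^4 - x*y^3 - 3*y^4 - y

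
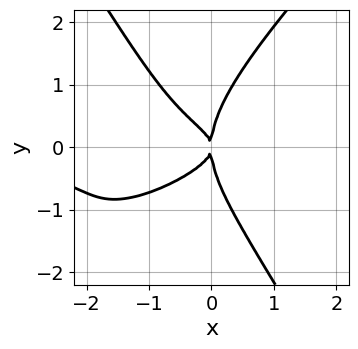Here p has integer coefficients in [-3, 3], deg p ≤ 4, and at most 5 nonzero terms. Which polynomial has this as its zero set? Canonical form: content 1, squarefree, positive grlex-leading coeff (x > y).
1. The degree is 4 — the shape is more complex than any degree-3 curve.
2. From the axis intercepts and sections: it meets the x-axis at x = 0 (among the integer gridlines); one y-axis crossing is at y = 0.
3. Putting this together gives p.

x^3*y - 2*x^2*y^2 + y^4 - 2*x*y^2 - x^2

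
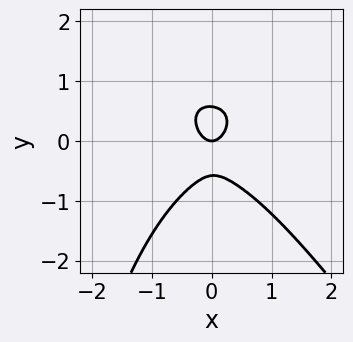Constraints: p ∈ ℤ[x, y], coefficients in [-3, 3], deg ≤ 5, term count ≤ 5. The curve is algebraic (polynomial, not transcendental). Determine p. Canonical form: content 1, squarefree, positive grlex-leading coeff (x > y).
3*x^4 + x*y^3 + 3*y^3 + 3*x^2 - y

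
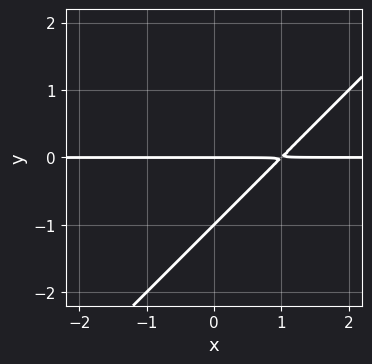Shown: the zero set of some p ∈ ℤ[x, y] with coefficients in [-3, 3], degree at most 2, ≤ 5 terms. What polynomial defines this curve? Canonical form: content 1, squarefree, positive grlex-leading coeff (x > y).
x*y - y^2 - y

First, the degree is 2 — no degree-1 curve has this shape.
Next, from the visible intercepts: the visible x-axis segment lies entirely on the curve; among the integer gridlines, it crosses the y-axis at y ∈ {-1, 0}.
Finally, together with the visible shape, these determine p as stated.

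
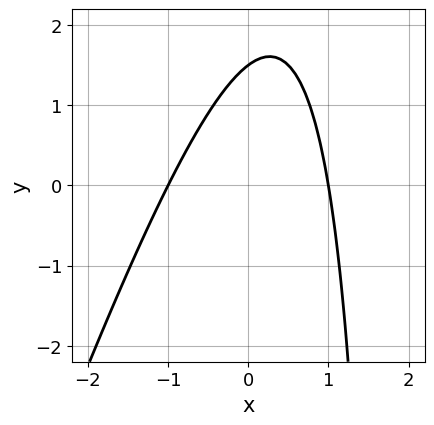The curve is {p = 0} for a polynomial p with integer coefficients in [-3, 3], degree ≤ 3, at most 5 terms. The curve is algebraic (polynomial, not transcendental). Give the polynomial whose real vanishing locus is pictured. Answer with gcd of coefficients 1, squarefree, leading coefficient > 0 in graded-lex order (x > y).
Degree: the shape is more complex than any degree-1 curve, so deg p = 2.
Reading off the gridlines: among the integer gridlines, it crosses the x-axis at x ∈ {-1, 1}.
The integer polynomial consistent with all of this is the stated p.

3*x^2 - x*y + 2*y - 3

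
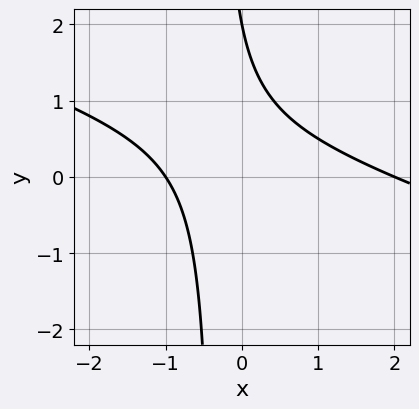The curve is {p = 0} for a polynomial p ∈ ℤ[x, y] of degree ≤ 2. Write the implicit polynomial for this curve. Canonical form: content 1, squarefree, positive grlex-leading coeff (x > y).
x^2 + 3*x*y - x + y - 2

The degree is 2 — the shape is more complex than any degree-1 curve.
Reading off the gridlines: one y-axis crossing is at y = 2; the x-axis gridline crossings are at x ∈ {-1, 2}.
Together with the visible shape, these determine p as stated.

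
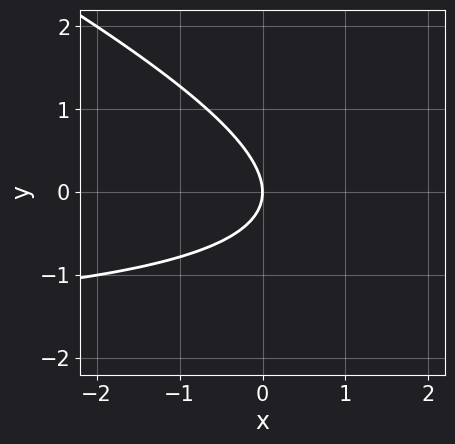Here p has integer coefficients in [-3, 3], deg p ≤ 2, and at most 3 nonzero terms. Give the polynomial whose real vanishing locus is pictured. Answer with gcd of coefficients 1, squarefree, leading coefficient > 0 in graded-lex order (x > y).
x*y + 2*y^2 + 2*x

The degree is 2 — no degree-1 curve has this shape.
Observable constraints: one x-axis crossing is at x = 0; it meets the y-axis at y = 0 (among the integer gridlines).
Putting this together gives p.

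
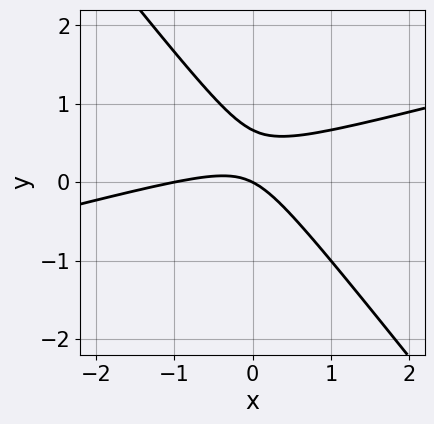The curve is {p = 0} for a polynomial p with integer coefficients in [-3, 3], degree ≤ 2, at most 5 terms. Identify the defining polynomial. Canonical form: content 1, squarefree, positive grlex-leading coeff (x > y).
First, degree: a generic line meets the curve in up to 2 points, so deg p = 2.
Then, observable constraints: the x-axis gridline crossings are at x ∈ {-1, 0}; one y-axis crossing is at y = 0.
Finally, solving for integer coefficients yields p as stated.

x^2 - 3*x*y - 3*y^2 + x + 2*y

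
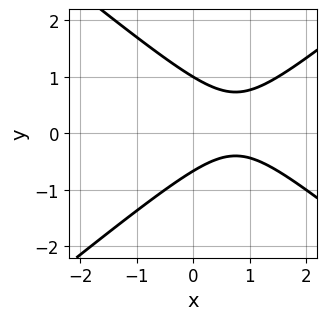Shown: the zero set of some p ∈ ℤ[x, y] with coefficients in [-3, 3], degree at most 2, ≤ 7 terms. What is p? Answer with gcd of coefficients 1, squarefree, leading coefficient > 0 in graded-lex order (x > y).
2*x^2 - 3*y^2 - 3*x + y + 2

First, deg p = 2. A generic line meets the curve in up to 2 points.
Next, checking where it meets the axes: no x-intercept at any integer in the box; one y-axis crossing is at y = 1.
Finally, fitting integer coefficients to these (and the overall shape) gives p.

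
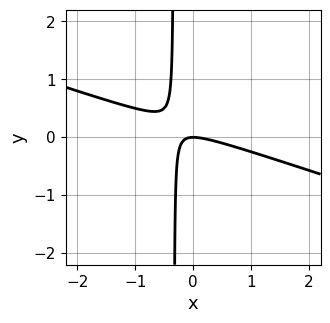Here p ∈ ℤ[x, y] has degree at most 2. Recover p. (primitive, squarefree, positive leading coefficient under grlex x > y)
x^2 + 3*x*y + y

(a) deg p = 2.
(b) Checking where it meets the axes: it crosses the y-axis at the gridline y = 0; it crosses the x-axis at the gridline x = 0.
(c) The integer polynomial consistent with all of this is the stated p.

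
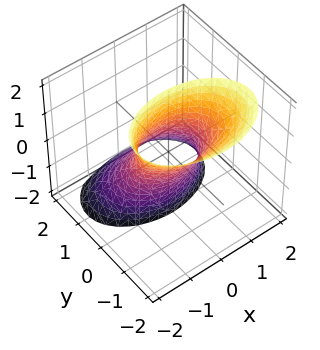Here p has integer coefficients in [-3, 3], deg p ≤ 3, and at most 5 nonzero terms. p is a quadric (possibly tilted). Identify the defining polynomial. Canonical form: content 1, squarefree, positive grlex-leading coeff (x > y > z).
x^2 + 2*y^2 + 2*y*z - 1

(a) The degree is 2 — no degree-1 surface has this shape.
(b) Checking where it meets the axes: among the integer gridlines, it crosses the x-axis at x ∈ {-1, 1}; no z-intercept at any integer in the box.
(c) Together with the visible shape, these determine p as stated.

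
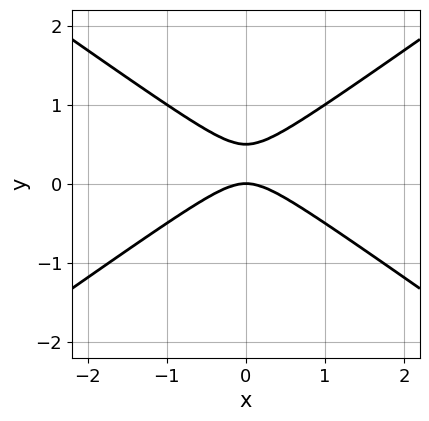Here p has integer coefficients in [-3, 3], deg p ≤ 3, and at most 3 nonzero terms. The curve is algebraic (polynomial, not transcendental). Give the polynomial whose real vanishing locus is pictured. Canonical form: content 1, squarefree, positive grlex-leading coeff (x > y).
x^2 - 2*y^2 + y

(a) deg p = 2.
(b) Symmetries: the x ↦ −x reflection is a symmetry, so x appears only in even powers.
(c) Reading off the gridlines: it meets the x-axis at x = 0 (among the integer gridlines); it crosses the y-axis at the gridline y = 0.
(d) Putting this together gives p.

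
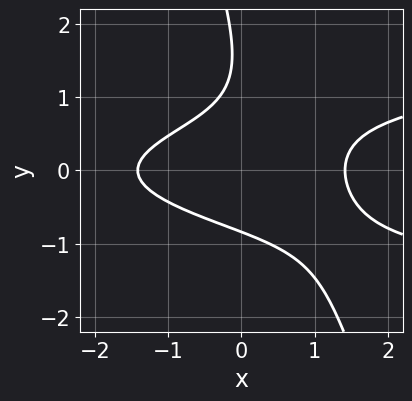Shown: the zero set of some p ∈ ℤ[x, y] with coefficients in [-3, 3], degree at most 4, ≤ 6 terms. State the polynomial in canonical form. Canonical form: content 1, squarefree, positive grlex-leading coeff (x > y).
(a) The degree is 3 — no degree-2 curve has this shape.
(b) Solving for integer coefficients yields p as stated.

3*x*y^2 + y^3 - x^2 - 2*y^2 + 2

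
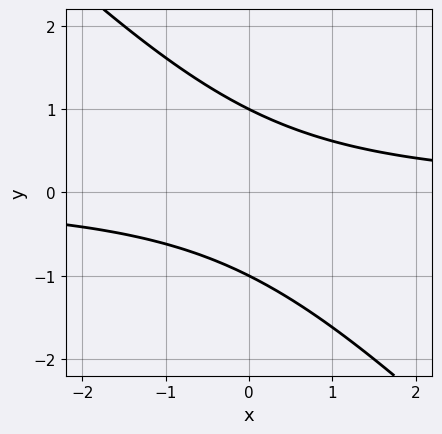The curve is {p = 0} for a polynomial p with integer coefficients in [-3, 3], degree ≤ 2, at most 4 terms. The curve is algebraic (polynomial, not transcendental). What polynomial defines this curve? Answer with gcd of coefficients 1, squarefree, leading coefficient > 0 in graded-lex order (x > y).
(a) Degree: the shape is more complex than any degree-1 curve, so deg p = 2.
(b) From the visible intercepts: no x-intercept at any integer in the box; among the integer gridlines, it crosses the y-axis at y ∈ {-1, 1}.
(c) Matching integer coefficients to the picture gives p.

x*y + y^2 - 1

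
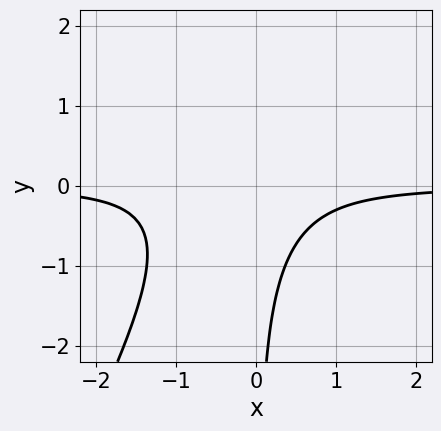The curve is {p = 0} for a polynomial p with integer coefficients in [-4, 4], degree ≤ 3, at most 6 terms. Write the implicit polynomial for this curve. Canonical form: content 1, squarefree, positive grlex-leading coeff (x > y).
First, deg p = 3.
Then, observable constraints: the curve avoids every integer x-axis point in the box; the curve avoids every integer y-axis point in the box.
Finally, assembling these constraints gives the stated polynomial.

2*x^2*y - x*y^2 + x*y + 1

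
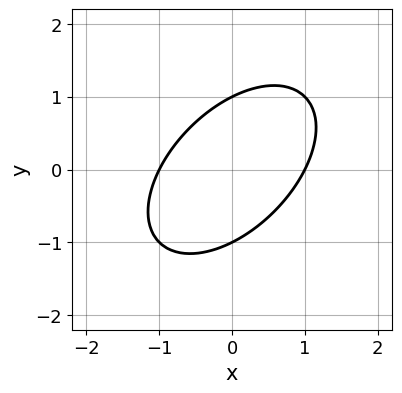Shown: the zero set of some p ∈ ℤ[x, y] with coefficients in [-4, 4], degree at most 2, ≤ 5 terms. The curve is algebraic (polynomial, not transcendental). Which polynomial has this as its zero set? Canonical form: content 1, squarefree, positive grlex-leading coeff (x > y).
deg p = 2. No degree-1 curve has this shape.
Against the integer gridlines: the y-axis gridline crossings are at y ∈ {-1, 1}; the x-axis gridline crossings are at x ∈ {-1, 1}.
Solving for integer coefficients yields p as stated.

x^2 - x*y + y^2 - 1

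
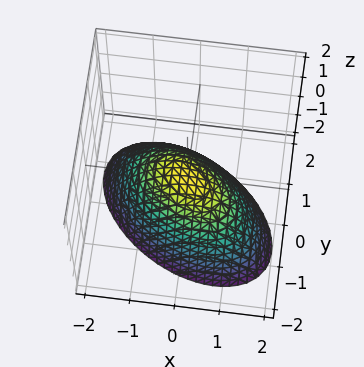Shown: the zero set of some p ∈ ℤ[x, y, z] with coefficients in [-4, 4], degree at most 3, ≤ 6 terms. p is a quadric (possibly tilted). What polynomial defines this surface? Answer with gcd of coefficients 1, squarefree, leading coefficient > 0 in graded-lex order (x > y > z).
First, deg p = 2. No degree-1 surface has this shape.
Then, from the visible intercepts: it crosses the x-axis at the gridline x = 0; one z-axis crossing is at z = 0; one y-axis crossing is at y = 0.
Finally, together with the visible shape, these determine p as stated.

2*x^2 + 2*x*y + 3*y^2 + 3*z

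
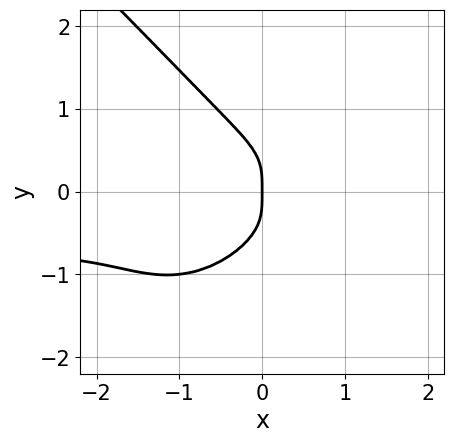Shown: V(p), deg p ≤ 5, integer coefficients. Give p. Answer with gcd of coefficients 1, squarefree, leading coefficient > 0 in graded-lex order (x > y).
3*x^3*y + 3*y^4 + 2*x^3 + 3*x*y^2 + x

First, the degree is 4 — a generic line meets the curve in up to 4 points.
Then, observable constraints: one y-axis crossing is at y = 0; one x-axis crossing is at x = 0.
Finally, matching integer coefficients to the picture gives p.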